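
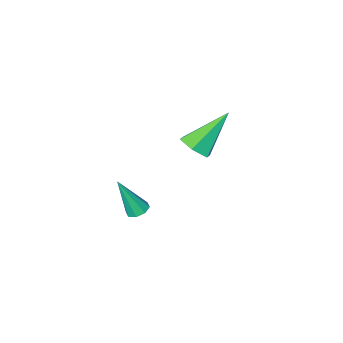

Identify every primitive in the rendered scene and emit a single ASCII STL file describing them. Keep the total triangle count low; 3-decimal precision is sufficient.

solid 
facet normal 0.689 -0.066 -0.722
outer loop
vertex -0.577 0.471 3.434
vertex -1.046 -0.021 3.031
vertex -1.096 0.758 2.912
endloop
endfacet
facet normal 0.083 0.906 0.415
outer loop
vertex -0.577 0.471 3.434
vertex -1.096 0.758 2.912
vertex -2.534 0.121 4.589
endloop
endfacet
facet normal 0.690 -0.066 -0.721
outer loop
vertex -1.096 0.758 2.912
vertex -1.046 -0.021 3.031
vertex -1.564 0.266 2.509
endloop
endfacet
facet normal -0.605 0.763 -0.229
outer loop
vertex -1.096 0.758 2.912
vertex -1.564 0.266 2.509
vertex -2.534 0.121 4.589
endloop
endfacet
facet normal 0.690 -0.066 -0.721
outer loop
vertex -1.564 0.266 2.509
vertex -1.046 -0.021 3.031
vertex -1.514 -0.513 2.628
endloop
endfacet
facet normal -0.896 -0.123 -0.426
outer loop
vertex -1.564 0.266 2.509
vertex -1.514 -0.513 2.628
vertex -2.534 0.121 4.589
endloop
endfacet
facet normal 0.690 -0.065 -0.721
outer loop
vertex -1.514 -0.513 2.628
vertex -1.046 -0.021 3.031
vertex -0.995 -0.8 3.15
endloop
endfacet
facet normal -0.499 -0.866 0.020
outer loop
vertex -1.514 -0.513 2.628
vertex -0.995 -0.8 3.15
vertex -2.534 0.121 4.589
endloop
endfacet
facet normal 0.690 -0.065 -0.721
outer loop
vertex -0.995 -0.8 3.15
vertex -1.046 -0.021 3.031
vertex -0.527 -0.308 3.553
endloop
endfacet
facet normal 0.188 -0.723 0.664
outer loop
vertex -0.995 -0.8 3.15
vertex -0.527 -0.308 3.553
vertex -2.534 0.121 4.589
endloop
endfacet
facet normal 0.689 -0.066 -0.722
outer loop
vertex -0.527 -0.308 3.553
vertex -1.046 -0.021 3.031
vertex -0.577 0.471 3.434
endloop
endfacet
facet normal 0.480 0.163 0.862
outer loop
vertex -0.527 -0.308 3.553
vertex -0.577 0.471 3.434
vertex -2.534 0.121 4.589
endloop
endfacet
facet normal -0.340 0.239 -0.910
outer loop
vertex 0.761 -2.184 -2.077
vertex 0.254 -2.254 -1.906
vertex 0.596 -1.837 -1.924
endloop
endfacet
facet normal 0.909 0.415 0.038
outer loop
vertex 0.761 -2.184 -2.077
vertex 0.596 -1.837 -1.924
vertex 0.926 -2.726 -0.114
endloop
endfacet
facet normal -0.341 0.241 -0.909
outer loop
vertex 0.596 -1.837 -1.924
vertex 0.254 -2.254 -1.906
vertex 0.231 -1.735 -1.76
endloop
endfacet
facet normal 0.394 0.851 0.346
outer loop
vertex 0.596 -1.837 -1.924
vertex 0.231 -1.735 -1.76
vertex 0.926 -2.726 -0.114
endloop
endfacet
facet normal -0.340 0.241 -0.909
outer loop
vertex 0.231 -1.735 -1.76
vertex 0.254 -2.254 -1.906
vertex -0.121 -1.937 -1.682
endloop
endfacet
facet normal -0.304 0.754 0.582
outer loop
vertex 0.231 -1.735 -1.76
vertex -0.121 -1.937 -1.682
vertex 0.926 -2.726 -0.114
endloop
endfacet
facet normal -0.342 0.238 -0.909
outer loop
vertex -0.121 -1.937 -1.682
vertex 0.254 -2.254 -1.906
vertex -0.253 -2.325 -1.734
endloop
endfacet
facet normal -0.773 0.182 0.608
outer loop
vertex -0.121 -1.937 -1.682
vertex -0.253 -2.325 -1.734
vertex 0.926 -2.726 -0.114
endloop
endfacet
facet normal -0.342 0.238 -0.909
outer loop
vertex -0.253 -2.325 -1.734
vertex 0.254 -2.254 -1.906
vertex -0.088 -2.672 -1.887
endloop
endfacet
facet normal -0.742 -0.533 0.408
outer loop
vertex -0.253 -2.325 -1.734
vertex -0.088 -2.672 -1.887
vertex 0.926 -2.726 -0.114
endloop
endfacet
facet normal -0.341 0.238 -0.909
outer loop
vertex -0.088 -2.672 -1.887
vertex 0.254 -2.254 -1.906
vertex 0.278 -2.774 -2.051
endloop
endfacet
facet normal -0.226 -0.969 0.099
outer loop
vertex -0.088 -2.672 -1.887
vertex 0.278 -2.774 -2.051
vertex 0.926 -2.726 -0.114
endloop
endfacet
facet normal -0.341 0.238 -0.910
outer loop
vertex 0.278 -2.774 -2.051
vertex 0.254 -2.254 -1.906
vertex 0.63 -2.572 -2.13
endloop
endfacet
facet normal 0.470 -0.872 -0.136
outer loop
vertex 0.278 -2.774 -2.051
vertex 0.63 -2.572 -2.13
vertex 0.926 -2.726 -0.114
endloop
endfacet
facet normal -0.340 0.239 -0.910
outer loop
vertex 0.63 -2.572 -2.13
vertex 0.254 -2.254 -1.906
vertex 0.761 -2.184 -2.077
endloop
endfacet
facet normal 0.942 -0.296 -0.161
outer loop
vertex 0.63 -2.572 -2.13
vertex 0.761 -2.184 -2.077
vertex 0.926 -2.726 -0.114
endloop
endfacet

endsolid


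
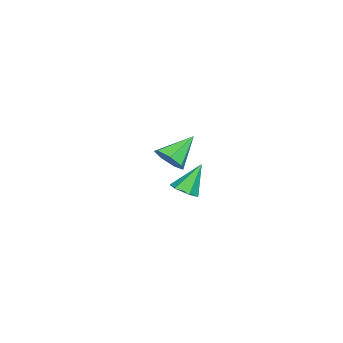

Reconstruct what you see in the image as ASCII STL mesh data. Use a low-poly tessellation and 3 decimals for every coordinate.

solid 
facet normal 0.630 -0.499 -0.595
outer loop
vertex -2.037 0.584 0.093
vertex -2.627 -0.209 0.133
vertex -2.644 0.54 -0.513
endloop
endfacet
facet normal 0.042 0.993 -0.115
outer loop
vertex -2.037 0.584 0.093
vertex -2.644 0.54 -0.513
vertex -3.913 0.809 1.347
endloop
endfacet
facet normal 0.630 -0.499 -0.595
outer loop
vertex -2.644 0.54 -0.513
vertex -2.627 -0.209 0.133
vertex -3.239 -0.068 -0.633
endloop
endfacet
facet normal -0.574 0.658 -0.487
outer loop
vertex -2.644 0.54 -0.513
vertex -3.239 -0.068 -0.633
vertex -3.913 0.809 1.347
endloop
endfacet
facet normal 0.630 -0.499 -0.595
outer loop
vertex -3.239 -0.068 -0.633
vertex -2.627 -0.209 0.133
vertex -3.373 -0.783 -0.175
endloop
endfacet
facet normal -0.949 -0.023 -0.313
outer loop
vertex -3.239 -0.068 -0.633
vertex -3.373 -0.783 -0.175
vertex -3.913 0.809 1.347
endloop
endfacet
facet normal 0.630 -0.500 -0.595
outer loop
vertex -3.373 -0.783 -0.175
vertex -2.627 -0.209 0.133
vertex -2.946 -1.066 0.515
endloop
endfacet
facet normal -0.799 -0.534 0.275
outer loop
vertex -3.373 -0.783 -0.175
vertex -2.946 -1.066 0.515
vertex -3.913 0.809 1.347
endloop
endfacet
facet normal 0.630 -0.500 -0.594
outer loop
vertex -2.946 -1.066 0.515
vertex -2.627 -0.209 0.133
vertex -2.279 -0.703 0.917
endloop
endfacet
facet normal -0.236 -0.493 0.837
outer loop
vertex -2.946 -1.066 0.515
vertex -2.279 -0.703 0.917
vertex -3.913 0.809 1.347
endloop
endfacet
facet normal 0.630 -0.500 -0.595
outer loop
vertex -2.279 -0.703 0.917
vertex -2.627 -0.209 0.133
vertex -1.874 0.031 0.729
endloop
endfacet
facet normal 0.314 0.070 0.947
outer loop
vertex -2.279 -0.703 0.917
vertex -1.874 0.031 0.729
vertex -3.913 0.809 1.347
endloop
endfacet
facet normal 0.630 -0.499 -0.595
outer loop
vertex -1.874 0.031 0.729
vertex -2.627 -0.209 0.133
vertex -2.037 0.584 0.093
endloop
endfacet
facet normal 0.438 0.731 0.523
outer loop
vertex -1.874 0.031 0.729
vertex -2.037 0.584 0.093
vertex -3.913 0.809 1.347
endloop
endfacet
facet normal 0.393 -0.384 -0.836
outer loop
vertex 4.318 1.714 1.837
vertex 3.749 2.029 1.425
vertex 4.398 2.423 1.549
endloop
endfacet
facet normal 0.724 0.188 0.663
outer loop
vertex 4.318 1.714 1.837
vertex 4.398 2.423 1.549
vertex 3.031 2.731 2.955
endloop
endfacet
facet normal 0.392 -0.383 -0.836
outer loop
vertex 4.398 2.423 1.549
vertex 3.749 2.029 1.425
vertex 3.829 2.739 1.137
endloop
endfacet
facet normal 0.381 0.909 0.171
outer loop
vertex 4.398 2.423 1.549
vertex 3.829 2.739 1.137
vertex 3.031 2.731 2.955
endloop
endfacet
facet normal 0.393 -0.383 -0.836
outer loop
vertex 3.829 2.739 1.137
vertex 3.749 2.029 1.425
vertex 3.18 2.344 1.013
endloop
endfacet
facet normal -0.480 0.853 -0.207
outer loop
vertex 3.829 2.739 1.137
vertex 3.18 2.344 1.013
vertex 3.031 2.731 2.955
endloop
endfacet
facet normal 0.392 -0.384 -0.836
outer loop
vertex 3.18 2.344 1.013
vertex 3.749 2.029 1.425
vertex 3.099 1.635 1.301
endloop
endfacet
facet normal -0.993 0.076 -0.091
outer loop
vertex 3.18 2.344 1.013
vertex 3.099 1.635 1.301
vertex 3.031 2.731 2.955
endloop
endfacet
facet normal 0.392 -0.384 -0.836
outer loop
vertex 3.099 1.635 1.301
vertex 3.749 2.029 1.425
vertex 3.668 1.319 1.713
endloop
endfacet
facet normal -0.649 -0.646 0.401
outer loop
vertex 3.099 1.635 1.301
vertex 3.668 1.319 1.713
vertex 3.031 2.731 2.955
endloop
endfacet
facet normal 0.393 -0.384 -0.836
outer loop
vertex 3.668 1.319 1.713
vertex 3.749 2.029 1.425
vertex 4.318 1.714 1.837
endloop
endfacet
facet normal 0.210 -0.591 0.779
outer loop
vertex 3.668 1.319 1.713
vertex 4.318 1.714 1.837
vertex 3.031 2.731 2.955
endloop
endfacet

endsolid


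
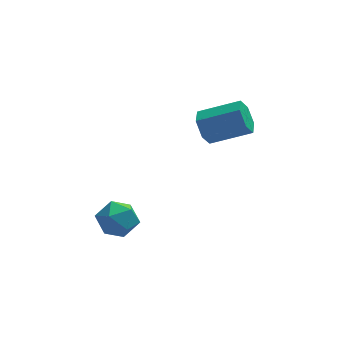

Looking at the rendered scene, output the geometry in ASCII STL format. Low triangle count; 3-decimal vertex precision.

solid 
facet normal -0.830 -0.502 0.244
outer loop
vertex -4.489 0.386 -2.896
vertex -4.199 -0.291 -3.302
vertex -4.025 -0.183 -2.487
endloop
endfacet
facet normal -0.672 -0.015 0.741
outer loop
vertex -4.489 0.386 -2.896
vertex -4.025 -0.183 -2.487
vertex -3.897 0.638 -2.354
endloop
endfacet
facet normal -0.655 0.626 0.424
outer loop
vertex -4.489 0.386 -2.896
vertex -3.897 0.638 -2.354
vertex -3.992 1.037 -3.089
endloop
endfacet
facet normal -0.803 0.534 -0.267
outer loop
vertex -4.489 0.386 -2.896
vertex -3.992 1.037 -3.089
vertex -4.179 0.463 -3.674
endloop
endfacet
facet normal -0.911 -0.163 -0.379
outer loop
vertex -4.489 0.386 -2.896
vertex -4.179 0.463 -3.674
vertex -4.199 -0.291 -3.302
endloop
endfacet
facet normal -0.017 -0.157 0.987
outer loop
vertex -3.897 0.638 -2.354
vertex -4.025 -0.183 -2.487
vertex -3.241 0.117 -2.426
endloop
endfacet
facet normal -0.273 -0.945 0.183
outer loop
vertex -4.025 -0.183 -2.487
vertex -4.199 -0.291 -3.302
vertex -3.428 -0.457 -3.011
endloop
endfacet
facet normal -0.405 -0.396 -0.824
outer loop
vertex -4.199 -0.291 -3.302
vertex -4.179 0.463 -3.674
vertex -3.523 -0.058 -3.746
endloop
endfacet
facet normal -0.229 0.730 -0.643
outer loop
vertex -4.179 0.463 -3.674
vertex -3.992 1.037 -3.089
vertex -3.395 0.763 -3.613
endloop
endfacet
facet normal 0.010 0.879 0.476
outer loop
vertex -3.992 1.037 -3.089
vertex -3.897 0.638 -2.354
vertex -3.221 0.871 -2.798
endloop
endfacet
facet normal 0.803 -0.534 0.267
outer loop
vertex -2.931 0.194 -3.204
vertex -3.241 0.117 -2.426
vertex -3.428 -0.457 -3.011
endloop
endfacet
facet normal 0.655 -0.626 -0.424
outer loop
vertex -2.931 0.194 -3.204
vertex -3.428 -0.457 -3.011
vertex -3.523 -0.058 -3.746
endloop
endfacet
facet normal 0.672 0.015 -0.741
outer loop
vertex -2.931 0.194 -3.204
vertex -3.523 -0.058 -3.746
vertex -3.395 0.763 -3.613
endloop
endfacet
facet normal 0.830 0.502 -0.244
outer loop
vertex -2.931 0.194 -3.204
vertex -3.395 0.763 -3.613
vertex -3.221 0.871 -2.798
endloop
endfacet
facet normal 0.911 0.163 0.379
outer loop
vertex -2.931 0.194 -3.204
vertex -3.221 0.871 -2.798
vertex -3.241 0.117 -2.426
endloop
endfacet
facet normal 0.229 -0.730 0.643
outer loop
vertex -3.428 -0.457 -3.011
vertex -3.241 0.117 -2.426
vertex -4.025 -0.183 -2.487
endloop
endfacet
facet normal -0.010 -0.879 -0.476
outer loop
vertex -3.523 -0.058 -3.746
vertex -3.428 -0.457 -3.011
vertex -4.199 -0.291 -3.302
endloop
endfacet
facet normal 0.017 0.157 -0.987
outer loop
vertex -3.395 0.763 -3.613
vertex -3.523 -0.058 -3.746
vertex -4.179 0.463 -3.674
endloop
endfacet
facet normal 0.273 0.945 -0.183
outer loop
vertex -3.221 0.871 -2.798
vertex -3.395 0.763 -3.613
vertex -3.992 1.037 -3.089
endloop
endfacet
facet normal 0.405 0.396 0.824
outer loop
vertex -3.241 0.117 -2.426
vertex -3.221 0.871 -2.798
vertex -3.897 0.638 -2.354
endloop
endfacet
facet normal -0.908 0.135 -0.397
outer loop
vertex -0.119 3.698 -1.368
vertex -0.423 3.403 -0.773
vertex -0.302 4.123 -0.804
endloop
endfacet
facet normal 0.336 0.801 -0.495
outer loop
vertex -0.119 3.698 -1.368
vertex -0.302 4.123 -0.804
vertex 1.406 3.471 -0.702
endloop
endfacet
facet normal 0.336 0.801 -0.495
outer loop
vertex 1.406 3.471 -0.702
vertex -0.302 4.123 -0.804
vertex 1.223 3.896 -0.138
endloop
endfacet
facet normal 0.908 -0.135 0.396
outer loop
vertex 1.406 3.471 -0.702
vertex 1.223 3.896 -0.138
vertex 1.103 3.177 -0.107
endloop
endfacet
facet normal -0.908 0.136 -0.396
outer loop
vertex -0.302 4.123 -0.804
vertex -0.423 3.403 -0.773
vertex -0.606 3.828 -0.208
endloop
endfacet
facet normal -0.050 0.905 0.423
outer loop
vertex -0.302 4.123 -0.804
vertex -0.606 3.828 -0.208
vertex 1.223 3.896 -0.138
endloop
endfacet
facet normal -0.050 0.906 0.421
outer loop
vertex 1.223 3.896 -0.138
vertex -0.606 3.828 -0.208
vertex 0.92 3.602 0.458
endloop
endfacet
facet normal 0.909 -0.135 0.396
outer loop
vertex 1.223 3.896 -0.138
vertex 0.92 3.602 0.458
vertex 1.103 3.177 -0.107
endloop
endfacet
facet normal -0.908 0.135 -0.396
outer loop
vertex -0.606 3.828 -0.208
vertex -0.423 3.403 -0.773
vertex -0.726 3.109 -0.178
endloop
endfacet
facet normal -0.385 0.103 0.917
outer loop
vertex -0.606 3.828 -0.208
vertex -0.726 3.109 -0.178
vertex 0.92 3.602 0.458
endloop
endfacet
facet normal -0.385 0.103 0.917
outer loop
vertex 0.92 3.602 0.458
vertex -0.726 3.109 -0.178
vertex 0.799 2.882 0.488
endloop
endfacet
facet normal 0.908 -0.136 0.396
outer loop
vertex 0.92 3.602 0.458
vertex 0.799 2.882 0.488
vertex 1.103 3.177 -0.107
endloop
endfacet
facet normal -0.908 0.135 -0.396
outer loop
vertex -0.726 3.109 -0.178
vertex -0.423 3.403 -0.773
vertex -0.543 2.684 -0.742
endloop
endfacet
facet normal -0.336 -0.801 0.495
outer loop
vertex -0.726 3.109 -0.178
vertex -0.543 2.684 -0.742
vertex 0.799 2.882 0.488
endloop
endfacet
facet normal -0.336 -0.801 0.495
outer loop
vertex 0.799 2.882 0.488
vertex -0.543 2.684 -0.742
vertex 0.982 2.457 -0.076
endloop
endfacet
facet normal 0.908 -0.135 0.397
outer loop
vertex 0.799 2.882 0.488
vertex 0.982 2.457 -0.076
vertex 1.103 3.177 -0.107
endloop
endfacet
facet normal -0.909 0.135 -0.396
outer loop
vertex -0.543 2.684 -0.742
vertex -0.423 3.403 -0.773
vertex -0.24 2.978 -1.338
endloop
endfacet
facet normal 0.049 -0.905 -0.422
outer loop
vertex -0.543 2.684 -0.742
vertex -0.24 2.978 -1.338
vertex 0.982 2.457 -0.076
endloop
endfacet
facet normal 0.050 -0.905 -0.422
outer loop
vertex 0.982 2.457 -0.076
vertex -0.24 2.978 -1.338
vertex 1.286 2.752 -0.672
endloop
endfacet
facet normal 0.908 -0.136 0.396
outer loop
vertex 0.982 2.457 -0.076
vertex 1.286 2.752 -0.672
vertex 1.103 3.177 -0.107
endloop
endfacet
facet normal -0.908 0.136 -0.396
outer loop
vertex -0.24 2.978 -1.338
vertex -0.423 3.403 -0.773
vertex -0.119 3.698 -1.368
endloop
endfacet
facet normal 0.385 -0.103 -0.917
outer loop
vertex -0.24 2.978 -1.338
vertex -0.119 3.698 -1.368
vertex 1.286 2.752 -0.672
endloop
endfacet
facet normal 0.385 -0.103 -0.917
outer loop
vertex 1.286 2.752 -0.672
vertex -0.119 3.698 -1.368
vertex 1.406 3.471 -0.702
endloop
endfacet
facet normal 0.908 -0.135 0.396
outer loop
vertex 1.286 2.752 -0.672
vertex 1.406 3.471 -0.702
vertex 1.103 3.177 -0.107
endloop
endfacet

endsolid


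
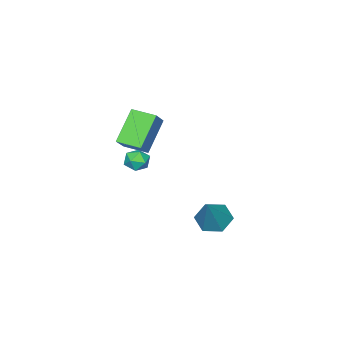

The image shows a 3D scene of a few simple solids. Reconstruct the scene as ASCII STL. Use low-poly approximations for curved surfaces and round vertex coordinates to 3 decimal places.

solid 
facet normal -0.673 -0.099 0.733
outer loop
vertex -3.125 -4.456 3.114
vertex -3.428 -3.259 2.998
vertex -3.99 -4.756 2.279
endloop
endfacet
facet normal 0.245 -0.965 0.093
outer loop
vertex -2.672 -4.561 0.842
vertex -3.125 -4.456 3.114
vertex -3.99 -4.756 2.279
endloop
endfacet
facet normal -0.672 -0.100 0.733
outer loop
vertex -3.99 -4.756 2.279
vertex -3.428 -3.259 2.998
vertex -4.294 -3.56 2.163
endloop
endfacet
facet normal -0.698 -0.243 -0.673
outer loop
vertex -4.294 -3.56 2.163
vertex -2.672 -4.561 0.842
vertex -3.99 -4.756 2.279
endloop
endfacet
facet normal 0.698 0.242 0.673
outer loop
vertex -3.125 -4.456 3.114
vertex -2.11 -3.064 1.561
vertex -3.428 -3.259 2.998
endloop
endfacet
facet normal 0.245 -0.965 0.093
outer loop
vertex -1.806 -4.26 1.677
vertex -3.125 -4.456 3.114
vertex -2.672 -4.561 0.842
endloop
endfacet
facet normal 0.698 0.243 0.674
outer loop
vertex -1.806 -4.26 1.677
vertex -2.11 -3.064 1.561
vertex -3.125 -4.456 3.114
endloop
endfacet
facet normal -0.245 0.965 -0.094
outer loop
vertex -3.428 -3.259 2.998
vertex -2.11 -3.064 1.561
vertex -4.294 -3.56 2.163
endloop
endfacet
facet normal -0.698 -0.242 -0.674
outer loop
vertex -2.975 -3.364 0.726
vertex -2.672 -4.561 0.842
vertex -4.294 -3.56 2.163
endloop
endfacet
facet normal -0.245 0.965 -0.093
outer loop
vertex -4.294 -3.56 2.163
vertex -2.11 -3.064 1.561
vertex -2.975 -3.364 0.726
endloop
endfacet
facet normal 0.673 0.099 -0.733
outer loop
vertex -2.975 -3.364 0.726
vertex -1.806 -4.26 1.677
vertex -2.672 -4.561 0.842
endloop
endfacet
facet normal 0.673 0.100 -0.733
outer loop
vertex -2.11 -3.064 1.561
vertex -1.806 -4.26 1.677
vertex -2.975 -3.364 0.726
endloop
endfacet
facet normal 0.468 0.588 0.660
outer loop
vertex -1.902 -2.638 0.855
vertex -2.038 -3.071 1.337
vertex -1.477 -3.128 0.99
endloop
endfacet
facet normal 0.754 0.657 0.010
outer loop
vertex -1.902 -2.638 0.855
vertex -1.477 -3.128 0.99
vertex -1.609 -2.967 0.361
endloop
endfacet
facet normal 0.238 0.868 -0.437
outer loop
vertex -1.902 -2.638 0.855
vertex -1.609 -2.967 0.361
vertex -2.251 -2.812 0.319
endloop
endfacet
facet normal -0.366 0.928 -0.063
outer loop
vertex -1.902 -2.638 0.855
vertex -2.251 -2.812 0.319
vertex -2.517 -2.876 0.923
endloop
endfacet
facet normal -0.224 0.756 0.615
outer loop
vertex -1.902 -2.638 0.855
vertex -2.517 -2.876 0.923
vertex -2.038 -3.071 1.337
endloop
endfacet
facet normal 0.979 0.015 -0.202
outer loop
vertex -1.609 -2.967 0.361
vertex -1.477 -3.128 0.99
vertex -1.563 -3.604 0.537
endloop
endfacet
facet normal 0.516 -0.099 0.851
outer loop
vertex -1.477 -3.128 0.99
vertex -2.038 -3.071 1.337
vertex -1.829 -3.668 1.141
endloop
endfacet
facet normal -0.603 0.172 0.779
outer loop
vertex -2.038 -3.071 1.337
vertex -2.517 -2.876 0.923
vertex -2.471 -3.513 1.099
endloop
endfacet
facet normal -0.832 0.454 -0.319
outer loop
vertex -2.517 -2.876 0.923
vertex -2.251 -2.812 0.319
vertex -2.603 -3.352 0.47
endloop
endfacet
facet normal 0.146 0.354 -0.924
outer loop
vertex -2.251 -2.812 0.319
vertex -1.609 -2.967 0.361
vertex -2.042 -3.409 0.123
endloop
endfacet
facet normal 0.366 -0.928 0.063
outer loop
vertex -2.178 -3.842 0.605
vertex -1.563 -3.604 0.537
vertex -1.829 -3.668 1.141
endloop
endfacet
facet normal -0.238 -0.868 0.437
outer loop
vertex -2.178 -3.842 0.605
vertex -1.829 -3.668 1.141
vertex -2.471 -3.513 1.099
endloop
endfacet
facet normal -0.754 -0.657 -0.010
outer loop
vertex -2.178 -3.842 0.605
vertex -2.471 -3.513 1.099
vertex -2.603 -3.352 0.47
endloop
endfacet
facet normal -0.468 -0.588 -0.660
outer loop
vertex -2.178 -3.842 0.605
vertex -2.603 -3.352 0.47
vertex -2.042 -3.409 0.123
endloop
endfacet
facet normal 0.224 -0.756 -0.615
outer loop
vertex -2.178 -3.842 0.605
vertex -2.042 -3.409 0.123
vertex -1.563 -3.604 0.537
endloop
endfacet
facet normal 0.832 -0.454 0.319
outer loop
vertex -1.829 -3.668 1.141
vertex -1.563 -3.604 0.537
vertex -1.477 -3.128 0.99
endloop
endfacet
facet normal -0.146 -0.354 0.924
outer loop
vertex -2.471 -3.513 1.099
vertex -1.829 -3.668 1.141
vertex -2.038 -3.071 1.337
endloop
endfacet
facet normal -0.979 -0.015 0.202
outer loop
vertex -2.603 -3.352 0.47
vertex -2.471 -3.513 1.099
vertex -2.517 -2.876 0.923
endloop
endfacet
facet normal -0.516 0.099 -0.851
outer loop
vertex -2.042 -3.409 0.123
vertex -2.603 -3.352 0.47
vertex -2.251 -2.812 0.319
endloop
endfacet
facet normal 0.603 -0.172 -0.779
outer loop
vertex -1.563 -3.604 0.537
vertex -2.042 -3.409 0.123
vertex -1.609 -2.967 0.361
endloop
endfacet
facet normal -0.557 -0.247 -0.793
outer loop
vertex -0.378 1.795 -0.933
vertex -1.088 1.847 -0.451
vertex -0.8 2.541 -0.869
endloop
endfacet
facet normal 0.824 0.490 -0.285
outer loop
vertex -0.378 1.795 -0.933
vertex -0.8 2.541 -0.869
vertex 0.008 2.333 1.111
endloop
endfacet
facet normal -0.557 -0.247 -0.793
outer loop
vertex -0.8 2.541 -0.869
vertex -1.088 1.847 -0.451
vertex -1.51 2.594 -0.387
endloop
endfacet
facet normal 0.113 0.992 0.058
outer loop
vertex -0.8 2.541 -0.869
vertex -1.51 2.594 -0.387
vertex 0.008 2.333 1.111
endloop
endfacet
facet normal -0.556 -0.246 -0.794
outer loop
vertex -1.51 2.594 -0.387
vertex -1.088 1.847 -0.451
vertex -1.799 1.9 0.031
endloop
endfacet
facet normal -0.514 0.589 0.623
outer loop
vertex -1.51 2.594 -0.387
vertex -1.799 1.9 0.031
vertex 0.008 2.333 1.111
endloop
endfacet
facet normal -0.556 -0.246 -0.794
outer loop
vertex -1.799 1.9 0.031
vertex -1.088 1.847 -0.451
vertex -1.377 1.153 -0.033
endloop
endfacet
facet normal -0.430 -0.315 0.846
outer loop
vertex -1.799 1.9 0.031
vertex -1.377 1.153 -0.033
vertex 0.008 2.333 1.111
endloop
endfacet
facet normal -0.557 -0.246 -0.793
outer loop
vertex -1.377 1.153 -0.033
vertex -1.088 1.847 -0.451
vertex -0.667 1.101 -0.515
endloop
endfacet
facet normal 0.281 -0.817 0.503
outer loop
vertex -1.377 1.153 -0.033
vertex -0.667 1.101 -0.515
vertex 0.008 2.333 1.111
endloop
endfacet
facet normal -0.557 -0.246 -0.793
outer loop
vertex -0.667 1.101 -0.515
vertex -1.088 1.847 -0.451
vertex -0.378 1.795 -0.933
endloop
endfacet
facet normal 0.908 -0.415 -0.062
outer loop
vertex -0.667 1.101 -0.515
vertex -0.378 1.795 -0.933
vertex 0.008 2.333 1.111
endloop
endfacet

endsolid


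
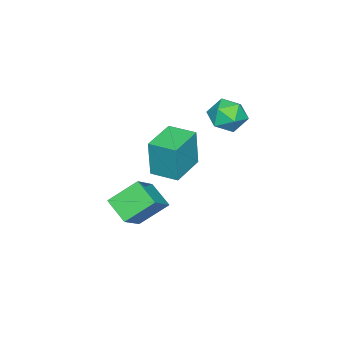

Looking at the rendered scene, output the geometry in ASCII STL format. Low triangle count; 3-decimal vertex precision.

solid 
facet normal -0.998 -0.011 0.057
outer loop
vertex -0.944 1.98 2.222
vertex -0.959 3.49 2.257
vertex -1.068 2.029 0.056
endloop
endfacet
facet normal 0.009 -1.000 -0.023
outer loop
vertex 0.919 2.05 -0.057
vertex -0.944 1.98 2.222
vertex -1.068 2.029 0.056
endloop
endfacet
facet normal -0.998 -0.011 0.057
outer loop
vertex -1.068 2.029 0.056
vertex -0.959 3.49 2.257
vertex -1.083 3.538 0.091
endloop
endfacet
facet normal -0.057 0.023 -0.998
outer loop
vertex -1.083 3.538 0.091
vertex 0.919 2.05 -0.057
vertex -1.068 2.029 0.056
endloop
endfacet
facet normal 0.057 -0.023 0.998
outer loop
vertex -0.944 1.98 2.222
vertex 1.028 3.511 2.144
vertex -0.959 3.49 2.257
endloop
endfacet
facet normal 0.010 -1.000 -0.023
outer loop
vertex 1.043 2.002 2.109
vertex -0.944 1.98 2.222
vertex 0.919 2.05 -0.057
endloop
endfacet
facet normal 0.057 -0.023 0.998
outer loop
vertex 1.043 2.002 2.109
vertex 1.028 3.511 2.144
vertex -0.944 1.98 2.222
endloop
endfacet
facet normal -0.009 1.000 0.023
outer loop
vertex -0.959 3.49 2.257
vertex 1.028 3.511 2.144
vertex -1.083 3.538 0.091
endloop
endfacet
facet normal -0.057 0.023 -0.998
outer loop
vertex 0.904 3.56 -0.022
vertex 0.919 2.05 -0.057
vertex -1.083 3.538 0.091
endloop
endfacet
facet normal -0.010 1.000 0.023
outer loop
vertex -1.083 3.538 0.091
vertex 1.028 3.511 2.144
vertex 0.904 3.56 -0.022
endloop
endfacet
facet normal 0.998 0.011 -0.057
outer loop
vertex 0.904 3.56 -0.022
vertex 1.043 2.002 2.109
vertex 0.919 2.05 -0.057
endloop
endfacet
facet normal 0.998 0.011 -0.057
outer loop
vertex 1.028 3.511 2.144
vertex 1.043 2.002 2.109
vertex 0.904 3.56 -0.022
endloop
endfacet
facet normal -0.532 0.582 0.615
outer loop
vertex -2.368 0.181 -3.58
vertex -0.772 0.304 -2.315
vertex -1.85 1.478 -4.36
endloop
endfacet
facet normal -0.783 -0.060 -0.620
outer loop
vertex -0.808 0.336 -5.565
vertex -2.368 0.181 -3.58
vertex -1.85 1.478 -4.36
endloop
endfacet
facet normal -0.532 0.583 0.615
outer loop
vertex -1.85 1.478 -4.36
vertex -0.772 0.304 -2.315
vertex -0.254 1.601 -3.096
endloop
endfacet
facet normal 0.324 0.811 -0.488
outer loop
vertex -0.254 1.601 -3.096
vertex -0.808 0.336 -5.565
vertex -1.85 1.478 -4.36
endloop
endfacet
facet normal -0.324 -0.811 0.488
outer loop
vertex -2.368 0.181 -3.58
vertex 0.27 -0.838 -3.52
vertex -0.772 0.304 -2.315
endloop
endfacet
facet normal -0.782 -0.061 -0.620
outer loop
vertex -1.326 -0.961 -4.784
vertex -2.368 0.181 -3.58
vertex -0.808 0.336 -5.565
endloop
endfacet
facet normal -0.324 -0.810 0.488
outer loop
vertex -1.326 -0.961 -4.784
vertex 0.27 -0.838 -3.52
vertex -2.368 0.181 -3.58
endloop
endfacet
facet normal 0.783 0.060 0.620
outer loop
vertex -0.772 0.304 -2.315
vertex 0.27 -0.838 -3.52
vertex -0.254 1.601 -3.096
endloop
endfacet
facet normal 0.324 0.810 -0.488
outer loop
vertex 0.788 0.459 -4.3
vertex -0.808 0.336 -5.565
vertex -0.254 1.601 -3.096
endloop
endfacet
facet normal 0.782 0.060 0.620
outer loop
vertex -0.254 1.601 -3.096
vertex 0.27 -0.838 -3.52
vertex 0.788 0.459 -4.3
endloop
endfacet
facet normal 0.532 -0.583 -0.615
outer loop
vertex 0.788 0.459 -4.3
vertex -1.326 -0.961 -4.784
vertex -0.808 0.336 -5.565
endloop
endfacet
facet normal 0.532 -0.582 -0.615
outer loop
vertex 0.27 -0.838 -3.52
vertex -1.326 -0.961 -4.784
vertex 0.788 0.459 -4.3
endloop
endfacet
facet normal 0.089 0.917 0.389
outer loop
vertex -4.261 4.588 1.711
vertex -4.06 4.143 2.713
vertex -3.215 4.356 2.019
endloop
endfacet
facet normal 0.289 0.910 -0.296
outer loop
vertex -4.261 4.588 1.711
vertex -3.215 4.356 2.019
vertex -3.555 4.127 0.982
endloop
endfacet
facet normal -0.264 0.679 -0.685
outer loop
vertex -4.261 4.588 1.711
vertex -3.555 4.127 0.982
vertex -4.61 3.772 1.036
endloop
endfacet
facet normal -0.805 0.543 -0.240
outer loop
vertex -4.261 4.588 1.711
vertex -4.61 3.772 1.036
vertex -4.922 3.782 2.106
endloop
endfacet
facet normal -0.587 0.689 0.424
outer loop
vertex -4.261 4.588 1.711
vertex -4.922 3.782 2.106
vertex -4.06 4.143 2.713
endloop
endfacet
facet normal 0.820 0.440 -0.366
outer loop
vertex -3.555 4.127 0.982
vertex -3.215 4.356 2.019
vertex -2.918 3.398 1.534
endloop
endfacet
facet normal 0.496 0.450 0.742
outer loop
vertex -3.215 4.356 2.019
vertex -4.06 4.143 2.713
vertex -3.23 3.408 2.604
endloop
endfacet
facet normal -0.597 0.083 0.798
outer loop
vertex -4.06 4.143 2.713
vertex -4.922 3.782 2.106
vertex -4.285 3.053 2.658
endloop
endfacet
facet normal -0.949 -0.155 -0.275
outer loop
vertex -4.922 3.782 2.106
vertex -4.61 3.772 1.036
vertex -4.625 2.824 1.621
endloop
endfacet
facet normal -0.073 0.065 -0.995
outer loop
vertex -4.61 3.772 1.036
vertex -3.555 4.127 0.982
vertex -3.78 3.037 0.927
endloop
endfacet
facet normal 0.805 -0.543 0.240
outer loop
vertex -3.579 2.592 1.929
vertex -2.918 3.398 1.534
vertex -3.23 3.408 2.604
endloop
endfacet
facet normal 0.264 -0.679 0.685
outer loop
vertex -3.579 2.592 1.929
vertex -3.23 3.408 2.604
vertex -4.285 3.053 2.658
endloop
endfacet
facet normal -0.289 -0.910 0.296
outer loop
vertex -3.579 2.592 1.929
vertex -4.285 3.053 2.658
vertex -4.625 2.824 1.621
endloop
endfacet
facet normal -0.089 -0.917 -0.389
outer loop
vertex -3.579 2.592 1.929
vertex -4.625 2.824 1.621
vertex -3.78 3.037 0.927
endloop
endfacet
facet normal 0.587 -0.689 -0.424
outer loop
vertex -3.579 2.592 1.929
vertex -3.78 3.037 0.927
vertex -2.918 3.398 1.534
endloop
endfacet
facet normal 0.949 0.155 0.275
outer loop
vertex -3.23 3.408 2.604
vertex -2.918 3.398 1.534
vertex -3.215 4.356 2.019
endloop
endfacet
facet normal 0.073 -0.065 0.995
outer loop
vertex -4.285 3.053 2.658
vertex -3.23 3.408 2.604
vertex -4.06 4.143 2.713
endloop
endfacet
facet normal -0.820 -0.440 0.366
outer loop
vertex -4.625 2.824 1.621
vertex -4.285 3.053 2.658
vertex -4.922 3.782 2.106
endloop
endfacet
facet normal -0.496 -0.450 -0.742
outer loop
vertex -3.78 3.037 0.927
vertex -4.625 2.824 1.621
vertex -4.61 3.772 1.036
endloop
endfacet
facet normal 0.597 -0.083 -0.798
outer loop
vertex -2.918 3.398 1.534
vertex -3.78 3.037 0.927
vertex -3.555 4.127 0.982
endloop
endfacet

endsolid


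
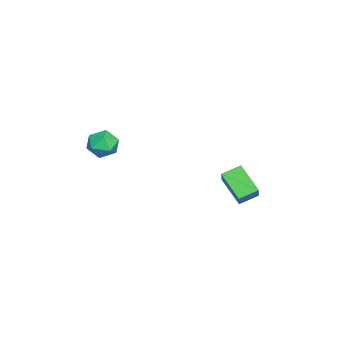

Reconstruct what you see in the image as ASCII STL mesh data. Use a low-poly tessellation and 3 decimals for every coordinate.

solid 
facet normal -0.500 -0.594 0.630
outer loop
vertex 1.615 2.882 -1.868
vertex 0.958 3.981 -1.354
vertex 0.067 2.639 -3.326
endloop
endfacet
facet normal 0.476 -0.797 -0.373
outer loop
vertex 1.162 3.939 -4.706
vertex 1.615 2.882 -1.868
vertex 0.067 2.639 -3.326
endloop
endfacet
facet normal -0.500 -0.594 0.630
outer loop
vertex 0.067 2.639 -3.326
vertex 0.958 3.981 -1.354
vertex -0.59 3.738 -2.811
endloop
endfacet
facet normal -0.724 -0.113 -0.681
outer loop
vertex -0.59 3.738 -2.811
vertex 1.162 3.939 -4.706
vertex 0.067 2.639 -3.326
endloop
endfacet
facet normal 0.723 0.114 0.681
outer loop
vertex 1.615 2.882 -1.868
vertex 2.053 5.281 -2.734
vertex 0.958 3.981 -1.354
endloop
endfacet
facet normal 0.476 -0.797 -0.373
outer loop
vertex 2.71 4.182 -3.249
vertex 1.615 2.882 -1.868
vertex 1.162 3.939 -4.706
endloop
endfacet
facet normal 0.724 0.114 0.681
outer loop
vertex 2.71 4.182 -3.249
vertex 2.053 5.281 -2.734
vertex 1.615 2.882 -1.868
endloop
endfacet
facet normal -0.476 0.797 0.373
outer loop
vertex 0.958 3.981 -1.354
vertex 2.053 5.281 -2.734
vertex -0.59 3.738 -2.811
endloop
endfacet
facet normal -0.723 -0.114 -0.681
outer loop
vertex 0.505 5.038 -4.192
vertex 1.162 3.939 -4.706
vertex -0.59 3.738 -2.811
endloop
endfacet
facet normal -0.476 0.797 0.373
outer loop
vertex -0.59 3.738 -2.811
vertex 2.053 5.281 -2.734
vertex 0.505 5.038 -4.192
endloop
endfacet
facet normal 0.500 0.594 -0.630
outer loop
vertex 0.505 5.038 -4.192
vertex 2.71 4.182 -3.249
vertex 1.162 3.939 -4.706
endloop
endfacet
facet normal 0.500 0.594 -0.630
outer loop
vertex 2.053 5.281 -2.734
vertex 2.71 4.182 -3.249
vertex 0.505 5.038 -4.192
endloop
endfacet
facet normal -0.946 -0.057 0.318
outer loop
vertex 2.875 -3.514 1.102
vertex 2.999 -4.619 1.273
vertex 3.233 -3.892 2.099
endloop
endfacet
facet normal -0.667 0.585 0.461
outer loop
vertex 2.875 -3.514 1.102
vertex 3.233 -3.892 2.099
vertex 3.71 -2.983 1.637
endloop
endfacet
facet normal -0.457 0.876 -0.155
outer loop
vertex 2.875 -3.514 1.102
vertex 3.71 -2.983 1.637
vertex 3.769 -3.149 0.526
endloop
endfacet
facet normal -0.606 0.414 -0.679
outer loop
vertex 2.875 -3.514 1.102
vertex 3.769 -3.149 0.526
vertex 3.33 -4.16 0.301
endloop
endfacet
facet normal -0.908 -0.162 -0.386
outer loop
vertex 2.875 -3.514 1.102
vertex 3.33 -4.16 0.301
vertex 2.999 -4.619 1.273
endloop
endfacet
facet normal -0.089 0.488 0.868
outer loop
vertex 3.71 -2.983 1.637
vertex 3.233 -3.892 2.099
vertex 4.35 -3.76 2.139
endloop
endfacet
facet normal -0.540 -0.550 0.637
outer loop
vertex 3.233 -3.892 2.099
vertex 2.999 -4.619 1.273
vertex 3.911 -4.771 1.914
endloop
endfacet
facet normal -0.479 -0.719 -0.503
outer loop
vertex 2.999 -4.619 1.273
vertex 3.33 -4.16 0.301
vertex 3.97 -4.937 0.803
endloop
endfacet
facet normal 0.010 0.213 -0.977
outer loop
vertex 3.33 -4.16 0.301
vertex 3.769 -3.149 0.526
vertex 4.447 -4.028 0.341
endloop
endfacet
facet normal 0.251 0.959 -0.130
outer loop
vertex 3.769 -3.149 0.526
vertex 3.71 -2.983 1.637
vertex 4.681 -3.301 1.167
endloop
endfacet
facet normal 0.606 -0.414 0.679
outer loop
vertex 4.805 -4.406 1.338
vertex 4.35 -3.76 2.139
vertex 3.911 -4.771 1.914
endloop
endfacet
facet normal 0.457 -0.876 0.155
outer loop
vertex 4.805 -4.406 1.338
vertex 3.911 -4.771 1.914
vertex 3.97 -4.937 0.803
endloop
endfacet
facet normal 0.667 -0.585 -0.461
outer loop
vertex 4.805 -4.406 1.338
vertex 3.97 -4.937 0.803
vertex 4.447 -4.028 0.341
endloop
endfacet
facet normal 0.946 0.057 -0.318
outer loop
vertex 4.805 -4.406 1.338
vertex 4.447 -4.028 0.341
vertex 4.681 -3.301 1.167
endloop
endfacet
facet normal 0.908 0.162 0.386
outer loop
vertex 4.805 -4.406 1.338
vertex 4.681 -3.301 1.167
vertex 4.35 -3.76 2.139
endloop
endfacet
facet normal -0.010 -0.213 0.977
outer loop
vertex 3.911 -4.771 1.914
vertex 4.35 -3.76 2.139
vertex 3.233 -3.892 2.099
endloop
endfacet
facet normal -0.251 -0.959 0.130
outer loop
vertex 3.97 -4.937 0.803
vertex 3.911 -4.771 1.914
vertex 2.999 -4.619 1.273
endloop
endfacet
facet normal 0.089 -0.488 -0.868
outer loop
vertex 4.447 -4.028 0.341
vertex 3.97 -4.937 0.803
vertex 3.33 -4.16 0.301
endloop
endfacet
facet normal 0.540 0.550 -0.637
outer loop
vertex 4.681 -3.301 1.167
vertex 4.447 -4.028 0.341
vertex 3.769 -3.149 0.526
endloop
endfacet
facet normal 0.479 0.719 0.503
outer loop
vertex 4.35 -3.76 2.139
vertex 4.681 -3.301 1.167
vertex 3.71 -2.983 1.637
endloop
endfacet

endsolid


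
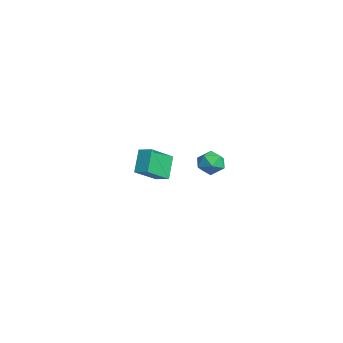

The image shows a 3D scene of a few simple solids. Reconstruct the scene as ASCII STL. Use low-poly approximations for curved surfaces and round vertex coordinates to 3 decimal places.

solid 
facet normal -0.788 0.542 0.292
outer loop
vertex 2.169 -1.423 1.482
vertex 2.449 -1.426 2.242
vertex 2.666 -0.836 1.732
endloop
endfacet
facet normal -0.616 0.686 -0.386
outer loop
vertex 2.169 -1.423 1.482
vertex 2.666 -0.836 1.732
vertex 2.763 -1.162 0.998
endloop
endfacet
facet normal -0.650 0.077 -0.756
outer loop
vertex 2.169 -1.423 1.482
vertex 2.763 -1.162 0.998
vertex 2.605 -1.954 1.053
endloop
endfacet
facet normal -0.842 -0.444 -0.307
outer loop
vertex 2.169 -1.423 1.482
vertex 2.605 -1.954 1.053
vertex 2.411 -2.117 1.822
endloop
endfacet
facet normal -0.927 -0.156 0.341
outer loop
vertex 2.169 -1.423 1.482
vertex 2.411 -2.117 1.822
vertex 2.449 -1.426 2.242
endloop
endfacet
facet normal 0.059 0.915 -0.399
outer loop
vertex 2.763 -1.162 0.998
vertex 2.666 -0.836 1.732
vertex 3.409 -1.003 1.458
endloop
endfacet
facet normal -0.218 0.683 0.697
outer loop
vertex 2.666 -0.836 1.732
vertex 2.449 -1.426 2.242
vertex 3.215 -1.166 2.227
endloop
endfacet
facet normal -0.443 -0.448 0.777
outer loop
vertex 2.449 -1.426 2.242
vertex 2.411 -2.117 1.822
vertex 3.057 -1.958 2.282
endloop
endfacet
facet normal -0.305 -0.913 -0.270
outer loop
vertex 2.411 -2.117 1.822
vertex 2.605 -1.954 1.053
vertex 3.154 -2.284 1.548
endloop
endfacet
facet normal 0.004 -0.070 -0.998
outer loop
vertex 2.605 -1.954 1.053
vertex 2.763 -1.162 0.998
vertex 3.371 -1.694 1.038
endloop
endfacet
facet normal 0.842 0.444 0.307
outer loop
vertex 3.651 -1.697 1.798
vertex 3.409 -1.003 1.458
vertex 3.215 -1.166 2.227
endloop
endfacet
facet normal 0.650 -0.077 0.756
outer loop
vertex 3.651 -1.697 1.798
vertex 3.215 -1.166 2.227
vertex 3.057 -1.958 2.282
endloop
endfacet
facet normal 0.616 -0.686 0.386
outer loop
vertex 3.651 -1.697 1.798
vertex 3.057 -1.958 2.282
vertex 3.154 -2.284 1.548
endloop
endfacet
facet normal 0.788 -0.542 -0.292
outer loop
vertex 3.651 -1.697 1.798
vertex 3.154 -2.284 1.548
vertex 3.371 -1.694 1.038
endloop
endfacet
facet normal 0.927 0.156 -0.341
outer loop
vertex 3.651 -1.697 1.798
vertex 3.371 -1.694 1.038
vertex 3.409 -1.003 1.458
endloop
endfacet
facet normal 0.305 0.913 0.270
outer loop
vertex 3.215 -1.166 2.227
vertex 3.409 -1.003 1.458
vertex 2.666 -0.836 1.732
endloop
endfacet
facet normal -0.004 0.070 0.998
outer loop
vertex 3.057 -1.958 2.282
vertex 3.215 -1.166 2.227
vertex 2.449 -1.426 2.242
endloop
endfacet
facet normal -0.059 -0.915 0.399
outer loop
vertex 3.154 -2.284 1.548
vertex 3.057 -1.958 2.282
vertex 2.411 -2.117 1.822
endloop
endfacet
facet normal 0.218 -0.683 -0.697
outer loop
vertex 3.371 -1.694 1.038
vertex 3.154 -2.284 1.548
vertex 2.605 -1.954 1.053
endloop
endfacet
facet normal 0.443 0.448 -0.777
outer loop
vertex 3.409 -1.003 1.458
vertex 3.371 -1.694 1.038
vertex 2.763 -1.162 0.998
endloop
endfacet
facet normal -0.710 -0.641 -0.292
outer loop
vertex -4.15 -3.583 -0.599
vertex -4.908 -2.253 -1.673
vertex -3.257 -4.031 -1.785
endloop
endfacet
facet normal 0.405 -0.712 0.574
outer loop
vertex -2.632 -3.467 -1.527
vertex -4.15 -3.583 -0.599
vertex -3.257 -4.031 -1.785
endloop
endfacet
facet normal -0.710 -0.641 -0.293
outer loop
vertex -3.257 -4.031 -1.785
vertex -4.908 -2.253 -1.673
vertex -4.015 -2.701 -2.858
endloop
endfacet
facet normal 0.576 -0.289 -0.765
outer loop
vertex -4.015 -2.701 -2.858
vertex -2.632 -3.467 -1.527
vertex -3.257 -4.031 -1.785
endloop
endfacet
facet normal -0.576 0.289 0.764
outer loop
vertex -4.15 -3.583 -0.599
vertex -4.283 -1.689 -1.415
vertex -4.908 -2.253 -1.673
endloop
endfacet
facet normal 0.405 -0.711 0.574
outer loop
vertex -3.525 -3.019 -0.342
vertex -4.15 -3.583 -0.599
vertex -2.632 -3.467 -1.527
endloop
endfacet
facet normal -0.575 0.289 0.765
outer loop
vertex -3.525 -3.019 -0.342
vertex -4.283 -1.689 -1.415
vertex -4.15 -3.583 -0.599
endloop
endfacet
facet normal -0.405 0.712 -0.574
outer loop
vertex -4.908 -2.253 -1.673
vertex -4.283 -1.689 -1.415
vertex -4.015 -2.701 -2.858
endloop
endfacet
facet normal 0.576 -0.289 -0.765
outer loop
vertex -3.39 -2.137 -2.601
vertex -2.632 -3.467 -1.527
vertex -4.015 -2.701 -2.858
endloop
endfacet
facet normal -0.406 0.711 -0.574
outer loop
vertex -4.015 -2.701 -2.858
vertex -4.283 -1.689 -1.415
vertex -3.39 -2.137 -2.601
endloop
endfacet
facet normal 0.710 0.641 0.293
outer loop
vertex -3.39 -2.137 -2.601
vertex -3.525 -3.019 -0.342
vertex -2.632 -3.467 -1.527
endloop
endfacet
facet normal 0.710 0.641 0.293
outer loop
vertex -4.283 -1.689 -1.415
vertex -3.525 -3.019 -0.342
vertex -3.39 -2.137 -2.601
endloop
endfacet

endsolid


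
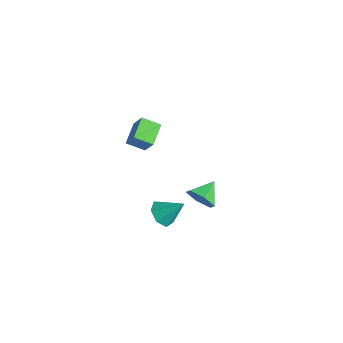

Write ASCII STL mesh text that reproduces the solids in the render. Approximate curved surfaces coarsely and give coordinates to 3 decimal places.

solid 
facet normal -0.442 -0.568 -0.694
outer loop
vertex 2.798 0.66 -3.448
vertex 2.341 0.2 -2.781
vertex 2.08 0.965 -3.241
endloop
endfacet
facet normal 0.295 0.904 -0.309
outer loop
vertex 2.798 0.66 -3.448
vertex 2.08 0.965 -3.241
vertex 3.119 1.2 -1.559
endloop
endfacet
facet normal -0.443 -0.568 -0.694
outer loop
vertex 2.08 0.965 -3.241
vertex 2.341 0.2 -2.781
vertex 1.559 0.695 -2.687
endloop
endfacet
facet normal -0.371 0.923 0.101
outer loop
vertex 2.08 0.965 -3.241
vertex 1.559 0.695 -2.687
vertex 3.119 1.2 -1.559
endloop
endfacet
facet normal -0.443 -0.568 -0.694
outer loop
vertex 1.559 0.695 -2.687
vertex 2.341 0.2 -2.781
vertex 1.626 0.052 -2.204
endloop
endfacet
facet normal -0.616 0.431 0.659
outer loop
vertex 1.559 0.695 -2.687
vertex 1.626 0.052 -2.204
vertex 3.119 1.2 -1.559
endloop
endfacet
facet normal -0.442 -0.569 -0.694
outer loop
vertex 1.626 0.052 -2.204
vertex 2.341 0.2 -2.781
vertex 2.232 -0.479 -2.155
endloop
endfacet
facet normal -0.253 -0.202 0.946
outer loop
vertex 1.626 0.052 -2.204
vertex 2.232 -0.479 -2.155
vertex 3.119 1.2 -1.559
endloop
endfacet
facet normal -0.443 -0.568 -0.694
outer loop
vertex 2.232 -0.479 -2.155
vertex 2.341 0.2 -2.781
vertex 2.919 -0.499 -2.577
endloop
endfacet
facet normal 0.443 -0.499 0.745
outer loop
vertex 2.232 -0.479 -2.155
vertex 2.919 -0.499 -2.577
vertex 3.119 1.2 -1.559
endloop
endfacet
facet normal -0.442 -0.568 -0.694
outer loop
vertex 2.919 -0.499 -2.577
vertex 2.341 0.2 -2.781
vertex 3.171 0.008 -3.153
endloop
endfacet
facet normal 0.949 -0.236 0.208
outer loop
vertex 2.919 -0.499 -2.577
vertex 3.171 0.008 -3.153
vertex 3.119 1.2 -1.559
endloop
endfacet
facet normal -0.443 -0.567 -0.694
outer loop
vertex 3.171 0.008 -3.153
vertex 2.341 0.2 -2.781
vertex 2.798 0.66 -3.448
endloop
endfacet
facet normal 0.884 0.388 -0.261
outer loop
vertex 3.171 0.008 -3.153
vertex 2.798 0.66 -3.448
vertex 3.119 1.2 -1.559
endloop
endfacet
facet normal 0.382 -0.848 -0.368
outer loop
vertex 2.265 3.013 -2.826
vertex 1.644 3.088 -3.644
vertex 2.58 3.519 -3.666
endloop
endfacet
facet normal 0.553 0.606 0.572
outer loop
vertex 2.265 3.013 -2.826
vertex 2.58 3.519 -3.666
vertex 1.076 4.352 -3.096
endloop
endfacet
facet normal 0.382 -0.848 -0.368
outer loop
vertex 2.58 3.519 -3.666
vertex 1.644 3.088 -3.644
vertex 1.959 3.594 -4.484
endloop
endfacet
facet normal 0.405 0.886 -0.226
outer loop
vertex 2.58 3.519 -3.666
vertex 1.959 3.594 -4.484
vertex 1.076 4.352 -3.096
endloop
endfacet
facet normal 0.381 -0.848 -0.368
outer loop
vertex 1.959 3.594 -4.484
vertex 1.644 3.088 -3.644
vertex 1.023 3.164 -4.462
endloop
endfacet
facet normal -0.343 0.715 -0.609
outer loop
vertex 1.959 3.594 -4.484
vertex 1.023 3.164 -4.462
vertex 1.076 4.352 -3.096
endloop
endfacet
facet normal 0.381 -0.848 -0.368
outer loop
vertex 1.023 3.164 -4.462
vertex 1.644 3.088 -3.644
vertex 0.709 2.658 -3.622
endloop
endfacet
facet normal -0.945 0.265 -0.194
outer loop
vertex 1.023 3.164 -4.462
vertex 0.709 2.658 -3.622
vertex 1.076 4.352 -3.096
endloop
endfacet
facet normal 0.381 -0.848 -0.368
outer loop
vertex 0.709 2.658 -3.622
vertex 1.644 3.088 -3.644
vertex 1.33 2.582 -2.804
endloop
endfacet
facet normal -0.797 -0.015 0.604
outer loop
vertex 0.709 2.658 -3.622
vertex 1.33 2.582 -2.804
vertex 1.076 4.352 -3.096
endloop
endfacet
facet normal 0.382 -0.848 -0.368
outer loop
vertex 1.33 2.582 -2.804
vertex 1.644 3.088 -3.644
vertex 2.265 3.013 -2.826
endloop
endfacet
facet normal -0.049 0.156 0.987
outer loop
vertex 1.33 2.582 -2.804
vertex 2.265 3.013 -2.826
vertex 1.076 4.352 -3.096
endloop
endfacet
facet normal -0.554 -0.720 0.419
outer loop
vertex 1.497 -1.085 4.568
vertex 0.574 -0.092 5.053
vertex 0.727 -1.204 3.345
endloop
endfacet
facet normal 0.641 -0.690 -0.337
outer loop
vertex 1.386 -0.348 2.847
vertex 1.497 -1.085 4.568
vertex 0.727 -1.204 3.345
endloop
endfacet
facet normal -0.554 -0.720 0.419
outer loop
vertex 0.727 -1.204 3.345
vertex 0.574 -0.092 5.053
vertex -0.196 -0.211 3.83
endloop
endfacet
facet normal -0.531 -0.082 -0.843
outer loop
vertex -0.196 -0.211 3.83
vertex 1.386 -0.348 2.847
vertex 0.727 -1.204 3.345
endloop
endfacet
facet normal 0.531 0.082 0.843
outer loop
vertex 1.497 -1.085 4.568
vertex 1.233 0.764 4.555
vertex 0.574 -0.092 5.053
endloop
endfacet
facet normal 0.641 -0.690 -0.337
outer loop
vertex 2.156 -0.229 4.07
vertex 1.497 -1.085 4.568
vertex 1.386 -0.348 2.847
endloop
endfacet
facet normal 0.531 0.082 0.843
outer loop
vertex 2.156 -0.229 4.07
vertex 1.233 0.764 4.555
vertex 1.497 -1.085 4.568
endloop
endfacet
facet normal -0.641 0.690 0.337
outer loop
vertex 0.574 -0.092 5.053
vertex 1.233 0.764 4.555
vertex -0.196 -0.211 3.83
endloop
endfacet
facet normal -0.531 -0.082 -0.843
outer loop
vertex 0.463 0.645 3.332
vertex 1.386 -0.348 2.847
vertex -0.196 -0.211 3.83
endloop
endfacet
facet normal -0.641 0.690 0.337
outer loop
vertex -0.196 -0.211 3.83
vertex 1.233 0.764 4.555
vertex 0.463 0.645 3.332
endloop
endfacet
facet normal 0.554 0.720 -0.419
outer loop
vertex 0.463 0.645 3.332
vertex 2.156 -0.229 4.07
vertex 1.386 -0.348 2.847
endloop
endfacet
facet normal 0.554 0.720 -0.419
outer loop
vertex 1.233 0.764 4.555
vertex 2.156 -0.229 4.07
vertex 0.463 0.645 3.332
endloop
endfacet

endsolid


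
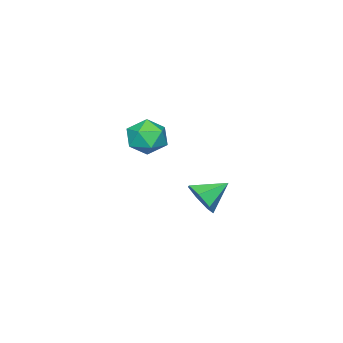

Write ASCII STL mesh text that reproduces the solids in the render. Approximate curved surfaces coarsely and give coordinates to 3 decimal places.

solid 
facet normal 0.756 -0.451 -0.474
outer loop
vertex 0.752 -4.333 -3.445
vertex 0.514 -3.999 -4.143
vertex 1.033 -3.706 -3.594
endloop
endfacet
facet normal 0.075 0.198 0.977
outer loop
vertex 0.752 -4.333 -3.445
vertex 1.033 -3.706 -3.594
vertex -0.454 -3.421 -3.537
endloop
endfacet
facet normal 0.756 -0.452 -0.474
outer loop
vertex 1.033 -3.706 -3.594
vertex 0.514 -3.999 -4.143
vertex 0.923 -3.3 -4.157
endloop
endfacet
facet normal 0.177 0.814 0.553
outer loop
vertex 1.033 -3.706 -3.594
vertex 0.923 -3.3 -4.157
vertex -0.454 -3.421 -3.537
endloop
endfacet
facet normal 0.756 -0.452 -0.473
outer loop
vertex 0.923 -3.3 -4.157
vertex 0.514 -3.999 -4.143
vertex 0.505 -3.42 -4.71
endloop
endfacet
facet normal -0.136 0.984 -0.111
outer loop
vertex 0.923 -3.3 -4.157
vertex 0.505 -3.42 -4.71
vertex -0.454 -3.421 -3.537
endloop
endfacet
facet normal 0.756 -0.452 -0.474
outer loop
vertex 0.505 -3.42 -4.71
vertex 0.514 -3.999 -4.143
vertex 0.094 -3.976 -4.835
endloop
endfacet
facet normal -0.630 0.581 -0.515
outer loop
vertex 0.505 -3.42 -4.71
vertex 0.094 -3.976 -4.835
vertex -0.454 -3.421 -3.537
endloop
endfacet
facet normal 0.756 -0.451 -0.474
outer loop
vertex 0.094 -3.976 -4.835
vertex 0.514 -3.999 -4.143
vertex -0.001 -4.55 -4.44
endloop
endfacet
facet normal -0.931 -0.090 -0.354
outer loop
vertex 0.094 -3.976 -4.835
vertex -0.001 -4.55 -4.44
vertex -0.454 -3.421 -3.537
endloop
endfacet
facet normal 0.756 -0.452 -0.473
outer loop
vertex -0.001 -4.55 -4.44
vertex 0.514 -3.999 -4.143
vertex 0.292 -4.708 -3.821
endloop
endfacet
facet normal -0.813 -0.526 0.250
outer loop
vertex -0.001 -4.55 -4.44
vertex 0.292 -4.708 -3.821
vertex -0.454 -3.421 -3.537
endloop
endfacet
facet normal 0.756 -0.452 -0.474
outer loop
vertex 0.292 -4.708 -3.821
vertex 0.514 -3.999 -4.143
vertex 0.752 -4.333 -3.445
endloop
endfacet
facet normal -0.365 -0.397 0.842
outer loop
vertex 0.292 -4.708 -3.821
vertex 0.752 -4.333 -3.445
vertex -0.454 -3.421 -3.537
endloop
endfacet
facet normal -0.738 -0.241 0.631
outer loop
vertex 3.062 -3.723 0.627
vertex 3.247 -4.528 0.536
vertex 3.613 -4.083 1.134
endloop
endfacet
facet normal -0.466 0.399 0.790
outer loop
vertex 3.062 -3.723 0.627
vertex 3.613 -4.083 1.134
vertex 3.758 -3.322 0.835
endloop
endfacet
facet normal -0.535 0.817 0.216
outer loop
vertex 3.062 -3.723 0.627
vertex 3.758 -3.322 0.835
vertex 3.482 -3.296 0.052
endloop
endfacet
facet normal -0.850 0.434 -0.299
outer loop
vertex 3.062 -3.723 0.627
vertex 3.482 -3.296 0.052
vertex 3.166 -4.042 -0.133
endloop
endfacet
facet normal -0.975 -0.219 -0.041
outer loop
vertex 3.062 -3.723 0.627
vertex 3.166 -4.042 -0.133
vertex 3.247 -4.528 0.536
endloop
endfacet
facet normal 0.230 0.318 0.920
outer loop
vertex 3.758 -3.322 0.835
vertex 3.613 -4.083 1.134
vertex 4.374 -3.878 0.873
endloop
endfacet
facet normal -0.209 -0.719 0.663
outer loop
vertex 3.613 -4.083 1.134
vertex 3.247 -4.528 0.536
vertex 4.058 -4.624 0.688
endloop
endfacet
facet normal -0.592 -0.685 -0.426
outer loop
vertex 3.247 -4.528 0.536
vertex 3.166 -4.042 -0.133
vertex 3.782 -4.598 -0.095
endloop
endfacet
facet normal -0.389 0.374 -0.842
outer loop
vertex 3.166 -4.042 -0.133
vertex 3.482 -3.296 0.052
vertex 3.927 -3.837 -0.394
endloop
endfacet
facet normal 0.119 0.993 -0.009
outer loop
vertex 3.482 -3.296 0.052
vertex 3.758 -3.322 0.835
vertex 4.293 -3.392 0.204
endloop
endfacet
facet normal 0.850 -0.434 0.299
outer loop
vertex 4.478 -4.197 0.113
vertex 4.374 -3.878 0.873
vertex 4.058 -4.624 0.688
endloop
endfacet
facet normal 0.535 -0.817 -0.216
outer loop
vertex 4.478 -4.197 0.113
vertex 4.058 -4.624 0.688
vertex 3.782 -4.598 -0.095
endloop
endfacet
facet normal 0.466 -0.399 -0.790
outer loop
vertex 4.478 -4.197 0.113
vertex 3.782 -4.598 -0.095
vertex 3.927 -3.837 -0.394
endloop
endfacet
facet normal 0.738 0.241 -0.631
outer loop
vertex 4.478 -4.197 0.113
vertex 3.927 -3.837 -0.394
vertex 4.293 -3.392 0.204
endloop
endfacet
facet normal 0.975 0.219 0.041
outer loop
vertex 4.478 -4.197 0.113
vertex 4.293 -3.392 0.204
vertex 4.374 -3.878 0.873
endloop
endfacet
facet normal 0.389 -0.374 0.842
outer loop
vertex 4.058 -4.624 0.688
vertex 4.374 -3.878 0.873
vertex 3.613 -4.083 1.134
endloop
endfacet
facet normal -0.119 -0.993 0.009
outer loop
vertex 3.782 -4.598 -0.095
vertex 4.058 -4.624 0.688
vertex 3.247 -4.528 0.536
endloop
endfacet
facet normal -0.230 -0.318 -0.920
outer loop
vertex 3.927 -3.837 -0.394
vertex 3.782 -4.598 -0.095
vertex 3.166 -4.042 -0.133
endloop
endfacet
facet normal 0.209 0.719 -0.663
outer loop
vertex 4.293 -3.392 0.204
vertex 3.927 -3.837 -0.394
vertex 3.482 -3.296 0.052
endloop
endfacet
facet normal 0.592 0.685 0.426
outer loop
vertex 4.374 -3.878 0.873
vertex 4.293 -3.392 0.204
vertex 3.758 -3.322 0.835
endloop
endfacet

endsolid


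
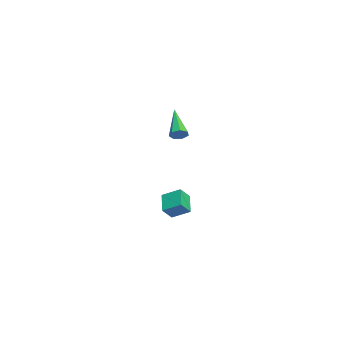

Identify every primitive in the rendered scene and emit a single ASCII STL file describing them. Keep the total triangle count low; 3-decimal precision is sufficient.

solid 
facet normal 0.816 0.118 -0.566
outer loop
vertex 0.196 1.585 3.571
vertex -0.087 1.527 3.151
vertex 0.025 1.957 3.402
endloop
endfacet
facet normal 0.235 0.489 0.840
outer loop
vertex 0.196 1.585 3.571
vertex 0.025 1.957 3.402
vertex -1.693 1.293 4.269
endloop
endfacet
facet normal 0.814 0.119 -0.568
outer loop
vertex 0.025 1.957 3.402
vertex -0.087 1.527 3.151
vertex -0.231 2.005 3.045
endloop
endfacet
facet normal -0.219 0.934 0.282
outer loop
vertex 0.025 1.957 3.402
vertex -0.231 2.005 3.045
vertex -1.693 1.293 4.269
endloop
endfacet
facet normal 0.815 0.119 -0.568
outer loop
vertex -0.231 2.005 3.045
vertex -0.087 1.527 3.151
vertex -0.379 1.693 2.767
endloop
endfacet
facet normal -0.646 0.655 -0.391
outer loop
vertex -0.231 2.005 3.045
vertex -0.379 1.693 2.767
vertex -1.693 1.293 4.269
endloop
endfacet
facet normal 0.814 0.119 -0.568
outer loop
vertex -0.379 1.693 2.767
vertex -0.087 1.527 3.151
vertex -0.307 1.257 2.779
endloop
endfacet
facet normal -0.727 -0.139 -0.673
outer loop
vertex -0.379 1.693 2.767
vertex -0.307 1.257 2.779
vertex -1.693 1.293 4.269
endloop
endfacet
facet normal 0.815 0.118 -0.567
outer loop
vertex -0.307 1.257 2.779
vertex -0.087 1.527 3.151
vertex -0.07 1.024 3.071
endloop
endfacet
facet normal -0.400 -0.847 -0.351
outer loop
vertex -0.307 1.257 2.779
vertex -0.07 1.024 3.071
vertex -1.693 1.293 4.269
endloop
endfacet
facet normal 0.816 0.118 -0.566
outer loop
vertex -0.07 1.024 3.071
vertex -0.087 1.527 3.151
vertex 0.154 1.17 3.424
endloop
endfacet
facet normal 0.089 -0.939 0.332
outer loop
vertex -0.07 1.024 3.071
vertex 0.154 1.17 3.424
vertex -1.693 1.293 4.269
endloop
endfacet
facet normal 0.816 0.118 -0.566
outer loop
vertex 0.154 1.17 3.424
vertex -0.087 1.527 3.151
vertex 0.196 1.585 3.571
endloop
endfacet
facet normal 0.372 -0.343 0.863
outer loop
vertex 0.154 1.17 3.424
vertex 0.196 1.585 3.571
vertex -1.693 1.293 4.269
endloop
endfacet
facet normal -0.427 0.527 -0.735
outer loop
vertex -4.76 1.116 -3.716
vertex -4.487 2.102 -3.167
vertex -3.634 1.154 -4.343
endloop
endfacet
facet normal -0.235 -0.849 -0.474
outer loop
vertex -3.233 0.658 -3.653
vertex -4.76 1.116 -3.716
vertex -3.634 1.154 -4.343
endloop
endfacet
facet normal -0.427 0.527 -0.735
outer loop
vertex -3.634 1.154 -4.343
vertex -4.487 2.102 -3.167
vertex -3.361 2.139 -3.795
endloop
endfacet
facet normal 0.873 0.029 -0.487
outer loop
vertex -3.361 2.139 -3.795
vertex -3.233 0.658 -3.653
vertex -3.634 1.154 -4.343
endloop
endfacet
facet normal -0.873 -0.029 0.487
outer loop
vertex -4.76 1.116 -3.716
vertex -4.086 1.606 -2.477
vertex -4.487 2.102 -3.167
endloop
endfacet
facet normal -0.235 -0.850 -0.472
outer loop
vertex -4.359 0.621 -3.025
vertex -4.76 1.116 -3.716
vertex -3.233 0.658 -3.653
endloop
endfacet
facet normal -0.873 -0.029 0.486
outer loop
vertex -4.359 0.621 -3.025
vertex -4.086 1.606 -2.477
vertex -4.76 1.116 -3.716
endloop
endfacet
facet normal 0.236 0.849 0.473
outer loop
vertex -4.487 2.102 -3.167
vertex -4.086 1.606 -2.477
vertex -3.361 2.139 -3.795
endloop
endfacet
facet normal 0.873 0.029 -0.486
outer loop
vertex -2.96 1.644 -3.104
vertex -3.233 0.658 -3.653
vertex -3.361 2.139 -3.795
endloop
endfacet
facet normal 0.234 0.850 0.473
outer loop
vertex -3.361 2.139 -3.795
vertex -4.086 1.606 -2.477
vertex -2.96 1.644 -3.104
endloop
endfacet
facet normal 0.427 -0.527 0.735
outer loop
vertex -2.96 1.644 -3.104
vertex -4.359 0.621 -3.025
vertex -3.233 0.658 -3.653
endloop
endfacet
facet normal 0.427 -0.527 0.735
outer loop
vertex -4.086 1.606 -2.477
vertex -4.359 0.621 -3.025
vertex -2.96 1.644 -3.104
endloop
endfacet

endsolid


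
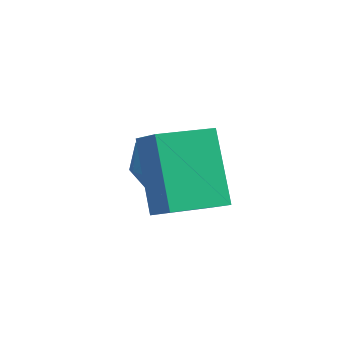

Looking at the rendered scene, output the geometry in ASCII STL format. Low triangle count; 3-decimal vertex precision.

solid 
facet normal -0.748 0.288 -0.599
outer loop
vertex 1.614 0.853 0.602
vertex 2.297 2.146 0.371
vertex 2.603 0.04 -1.024
endloop
endfacet
facet normal -0.462 -0.873 0.156
outer loop
vertex 3.343 -0.246 -0.431
vertex 1.614 0.853 0.602
vertex 2.603 0.04 -1.024
endloop
endfacet
facet normal -0.747 0.288 -0.599
outer loop
vertex 2.603 0.04 -1.024
vertex 2.297 2.146 0.371
vertex 3.286 1.332 -1.255
endloop
endfacet
facet normal 0.478 -0.393 -0.786
outer loop
vertex 3.286 1.332 -1.255
vertex 3.343 -0.246 -0.431
vertex 2.603 0.04 -1.024
endloop
endfacet
facet normal -0.478 0.393 0.786
outer loop
vertex 1.614 0.853 0.602
vertex 3.037 1.86 0.964
vertex 2.297 2.146 0.371
endloop
endfacet
facet normal -0.462 -0.873 0.156
outer loop
vertex 2.354 0.568 1.195
vertex 1.614 0.853 0.602
vertex 3.343 -0.246 -0.431
endloop
endfacet
facet normal -0.478 0.393 0.785
outer loop
vertex 2.354 0.568 1.195
vertex 3.037 1.86 0.964
vertex 1.614 0.853 0.602
endloop
endfacet
facet normal 0.462 0.873 -0.156
outer loop
vertex 2.297 2.146 0.371
vertex 3.037 1.86 0.964
vertex 3.286 1.332 -1.255
endloop
endfacet
facet normal 0.478 -0.393 -0.785
outer loop
vertex 4.026 1.047 -0.662
vertex 3.343 -0.246 -0.431
vertex 3.286 1.332 -1.255
endloop
endfacet
facet normal 0.461 0.873 -0.156
outer loop
vertex 3.286 1.332 -1.255
vertex 3.037 1.86 0.964
vertex 4.026 1.047 -0.662
endloop
endfacet
facet normal 0.747 -0.288 0.599
outer loop
vertex 4.026 1.047 -0.662
vertex 2.354 0.568 1.195
vertex 3.343 -0.246 -0.431
endloop
endfacet
facet normal 0.747 -0.288 0.599
outer loop
vertex 3.037 1.86 0.964
vertex 2.354 0.568 1.195
vertex 4.026 1.047 -0.662
endloop
endfacet
facet normal -0.657 0.455 0.601
outer loop
vertex 0.399 3.164 -1.459
vertex 0.405 2.421 -0.89
vertex 1.013 3.119 -0.754
endloop
endfacet
facet normal -0.242 0.932 0.270
outer loop
vertex 0.399 3.164 -1.459
vertex 1.013 3.119 -0.754
vertex 1.285 3.433 -1.593
endloop
endfacet
facet normal -0.321 0.842 -0.433
outer loop
vertex 0.399 3.164 -1.459
vertex 1.285 3.433 -1.593
vertex 0.845 2.929 -2.247
endloop
endfacet
facet normal -0.785 0.310 -0.537
outer loop
vertex 0.399 3.164 -1.459
vertex 0.845 2.929 -2.247
vertex 0.301 2.303 -1.813
endloop
endfacet
facet normal -0.992 0.071 0.103
outer loop
vertex 0.399 3.164 -1.459
vertex 0.301 2.303 -1.813
vertex 0.405 2.421 -0.89
endloop
endfacet
facet normal 0.436 0.787 0.436
outer loop
vertex 1.285 3.433 -1.593
vertex 1.013 3.119 -0.754
vertex 1.839 2.857 -1.107
endloop
endfacet
facet normal -0.234 0.014 0.972
outer loop
vertex 1.013 3.119 -0.754
vertex 0.405 2.421 -0.89
vertex 1.295 2.231 -0.673
endloop
endfacet
facet normal -0.777 -0.608 0.165
outer loop
vertex 0.405 2.421 -0.89
vertex 0.301 2.303 -1.813
vertex 0.855 1.727 -1.327
endloop
endfacet
facet normal -0.441 -0.220 -0.870
outer loop
vertex 0.301 2.303 -1.813
vertex 0.845 2.929 -2.247
vertex 1.127 2.041 -2.166
endloop
endfacet
facet normal 0.308 0.642 -0.702
outer loop
vertex 0.845 2.929 -2.247
vertex 1.285 3.433 -1.593
vertex 1.735 2.739 -2.03
endloop
endfacet
facet normal 0.785 -0.310 0.537
outer loop
vertex 1.741 1.996 -1.461
vertex 1.839 2.857 -1.107
vertex 1.295 2.231 -0.673
endloop
endfacet
facet normal 0.321 -0.842 0.433
outer loop
vertex 1.741 1.996 -1.461
vertex 1.295 2.231 -0.673
vertex 0.855 1.727 -1.327
endloop
endfacet
facet normal 0.242 -0.932 -0.270
outer loop
vertex 1.741 1.996 -1.461
vertex 0.855 1.727 -1.327
vertex 1.127 2.041 -2.166
endloop
endfacet
facet normal 0.657 -0.455 -0.601
outer loop
vertex 1.741 1.996 -1.461
vertex 1.127 2.041 -2.166
vertex 1.735 2.739 -2.03
endloop
endfacet
facet normal 0.992 -0.071 -0.103
outer loop
vertex 1.741 1.996 -1.461
vertex 1.735 2.739 -2.03
vertex 1.839 2.857 -1.107
endloop
endfacet
facet normal 0.441 0.220 0.870
outer loop
vertex 1.295 2.231 -0.673
vertex 1.839 2.857 -1.107
vertex 1.013 3.119 -0.754
endloop
endfacet
facet normal -0.308 -0.642 0.702
outer loop
vertex 0.855 1.727 -1.327
vertex 1.295 2.231 -0.673
vertex 0.405 2.421 -0.89
endloop
endfacet
facet normal -0.436 -0.787 -0.436
outer loop
vertex 1.127 2.041 -2.166
vertex 0.855 1.727 -1.327
vertex 0.301 2.303 -1.813
endloop
endfacet
facet normal 0.234 -0.014 -0.972
outer loop
vertex 1.735 2.739 -2.03
vertex 1.127 2.041 -2.166
vertex 0.845 2.929 -2.247
endloop
endfacet
facet normal 0.777 0.608 -0.165
outer loop
vertex 1.839 2.857 -1.107
vertex 1.735 2.739 -2.03
vertex 1.285 3.433 -1.593
endloop
endfacet

endsolid


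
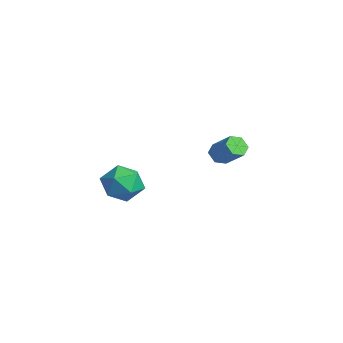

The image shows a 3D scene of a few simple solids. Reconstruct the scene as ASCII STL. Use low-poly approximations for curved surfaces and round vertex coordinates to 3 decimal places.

solid 
facet normal 0.221 0.914 0.340
outer loop
vertex 3.557 -3.049 -1.063
vertex 2.642 -3.077 -0.392
vertex 3.64 -3.461 -0.009
endloop
endfacet
facet normal 0.813 0.561 0.155
outer loop
vertex 3.557 -3.049 -1.063
vertex 3.64 -3.461 -0.009
vertex 4.166 -3.987 -0.867
endloop
endfacet
facet normal 0.757 0.380 -0.532
outer loop
vertex 3.557 -3.049 -1.063
vertex 4.166 -3.987 -0.867
vertex 3.494 -3.927 -1.78
endloop
endfacet
facet normal 0.130 0.622 -0.773
outer loop
vertex 3.557 -3.049 -1.063
vertex 3.494 -3.927 -1.78
vertex 2.552 -3.365 -1.486
endloop
endfacet
facet normal -0.201 0.951 -0.234
outer loop
vertex 3.557 -3.049 -1.063
vertex 2.552 -3.365 -1.486
vertex 2.642 -3.077 -0.392
endloop
endfacet
facet normal 0.841 -0.040 0.540
outer loop
vertex 4.166 -3.987 -0.867
vertex 3.64 -3.461 -0.009
vertex 3.628 -4.595 -0.074
endloop
endfacet
facet normal -0.117 0.532 0.839
outer loop
vertex 3.64 -3.461 -0.009
vertex 2.642 -3.077 -0.392
vertex 2.686 -4.033 0.22
endloop
endfacet
facet normal -0.801 0.592 -0.090
outer loop
vertex 2.642 -3.077 -0.392
vertex 2.552 -3.365 -1.486
vertex 2.014 -3.973 -0.693
endloop
endfacet
facet normal -0.266 0.058 -0.962
outer loop
vertex 2.552 -3.365 -1.486
vertex 3.494 -3.927 -1.78
vertex 2.54 -4.499 -1.551
endloop
endfacet
facet normal 0.749 -0.332 -0.573
outer loop
vertex 3.494 -3.927 -1.78
vertex 4.166 -3.987 -0.867
vertex 3.538 -4.883 -1.168
endloop
endfacet
facet normal -0.130 -0.622 0.773
outer loop
vertex 2.623 -4.911 -0.497
vertex 3.628 -4.595 -0.074
vertex 2.686 -4.033 0.22
endloop
endfacet
facet normal -0.757 -0.380 0.532
outer loop
vertex 2.623 -4.911 -0.497
vertex 2.686 -4.033 0.22
vertex 2.014 -3.973 -0.693
endloop
endfacet
facet normal -0.813 -0.561 -0.155
outer loop
vertex 2.623 -4.911 -0.497
vertex 2.014 -3.973 -0.693
vertex 2.54 -4.499 -1.551
endloop
endfacet
facet normal -0.221 -0.914 -0.340
outer loop
vertex 2.623 -4.911 -0.497
vertex 2.54 -4.499 -1.551
vertex 3.538 -4.883 -1.168
endloop
endfacet
facet normal 0.201 -0.951 0.234
outer loop
vertex 2.623 -4.911 -0.497
vertex 3.538 -4.883 -1.168
vertex 3.628 -4.595 -0.074
endloop
endfacet
facet normal 0.266 -0.058 0.962
outer loop
vertex 2.686 -4.033 0.22
vertex 3.628 -4.595 -0.074
vertex 3.64 -3.461 -0.009
endloop
endfacet
facet normal -0.749 0.332 0.573
outer loop
vertex 2.014 -3.973 -0.693
vertex 2.686 -4.033 0.22
vertex 2.642 -3.077 -0.392
endloop
endfacet
facet normal -0.841 0.040 -0.540
outer loop
vertex 2.54 -4.499 -1.551
vertex 2.014 -3.973 -0.693
vertex 2.552 -3.365 -1.486
endloop
endfacet
facet normal 0.117 -0.532 -0.839
outer loop
vertex 3.538 -4.883 -1.168
vertex 2.54 -4.499 -1.551
vertex 3.494 -3.927 -1.78
endloop
endfacet
facet normal 0.801 -0.592 0.090
outer loop
vertex 3.628 -4.595 -0.074
vertex 3.538 -4.883 -1.168
vertex 4.166 -3.987 -0.867
endloop
endfacet
facet normal -0.706 -0.295 -0.644
outer loop
vertex 1.294 2.044 -1.528
vertex 0.911 1.859 -1.023
vertex 0.87 2.474 -1.26
endloop
endfacet
facet normal 0.300 0.700 -0.648
outer loop
vertex 1.294 2.044 -1.528
vertex 0.87 2.474 -1.26
vertex 2.353 2.486 -0.561
endloop
endfacet
facet normal 0.300 0.699 -0.649
outer loop
vertex 2.353 2.486 -0.561
vertex 0.87 2.474 -1.26
vertex 1.929 2.916 -0.294
endloop
endfacet
facet normal 0.705 0.294 0.645
outer loop
vertex 2.353 2.486 -0.561
vertex 1.929 2.916 -0.294
vertex 1.969 2.301 -0.057
endloop
endfacet
facet normal -0.706 -0.295 -0.644
outer loop
vertex 0.87 2.474 -1.26
vertex 0.911 1.859 -1.023
vertex 0.487 2.289 -0.755
endloop
endfacet
facet normal -0.406 0.914 0.027
outer loop
vertex 0.87 2.474 -1.26
vertex 0.487 2.289 -0.755
vertex 1.929 2.916 -0.294
endloop
endfacet
facet normal -0.406 0.913 0.028
outer loop
vertex 1.929 2.916 -0.294
vertex 0.487 2.289 -0.755
vertex 1.546 2.73 0.211
endloop
endfacet
facet normal 0.706 0.294 0.644
outer loop
vertex 1.929 2.916 -0.294
vertex 1.546 2.73 0.211
vertex 1.969 2.301 -0.057
endloop
endfacet
facet normal -0.705 -0.293 -0.645
outer loop
vertex 0.487 2.289 -0.755
vertex 0.911 1.859 -1.023
vertex 0.527 1.674 -0.519
endloop
endfacet
facet normal -0.705 0.213 0.676
outer loop
vertex 0.487 2.289 -0.755
vertex 0.527 1.674 -0.519
vertex 1.546 2.73 0.211
endloop
endfacet
facet normal -0.706 0.215 0.675
outer loop
vertex 1.546 2.73 0.211
vertex 0.527 1.674 -0.519
vertex 1.586 2.116 0.448
endloop
endfacet
facet normal 0.706 0.294 0.644
outer loop
vertex 1.546 2.73 0.211
vertex 1.586 2.116 0.448
vertex 1.969 2.301 -0.057
endloop
endfacet
facet normal -0.705 -0.294 -0.645
outer loop
vertex 0.527 1.674 -0.519
vertex 0.911 1.859 -1.023
vertex 0.951 1.244 -0.786
endloop
endfacet
facet normal -0.301 -0.699 0.649
outer loop
vertex 0.527 1.674 -0.519
vertex 0.951 1.244 -0.786
vertex 1.586 2.116 0.448
endloop
endfacet
facet normal -0.300 -0.700 0.649
outer loop
vertex 1.586 2.116 0.448
vertex 0.951 1.244 -0.786
vertex 2.01 1.686 0.18
endloop
endfacet
facet normal 0.706 0.295 0.644
outer loop
vertex 1.586 2.116 0.448
vertex 2.01 1.686 0.18
vertex 1.969 2.301 -0.057
endloop
endfacet
facet normal -0.706 -0.294 -0.644
outer loop
vertex 0.951 1.244 -0.786
vertex 0.911 1.859 -1.023
vertex 1.334 1.43 -1.291
endloop
endfacet
facet normal 0.407 -0.913 -0.028
outer loop
vertex 0.951 1.244 -0.786
vertex 1.334 1.43 -1.291
vertex 2.01 1.686 0.18
endloop
endfacet
facet normal 0.405 -0.914 -0.027
outer loop
vertex 2.01 1.686 0.18
vertex 1.334 1.43 -1.291
vertex 2.393 1.871 -0.325
endloop
endfacet
facet normal 0.706 0.295 0.644
outer loop
vertex 2.01 1.686 0.18
vertex 2.393 1.871 -0.325
vertex 1.969 2.301 -0.057
endloop
endfacet
facet normal -0.706 -0.294 -0.644
outer loop
vertex 1.334 1.43 -1.291
vertex 0.911 1.859 -1.023
vertex 1.294 2.044 -1.528
endloop
endfacet
facet normal 0.706 -0.215 -0.675
outer loop
vertex 1.334 1.43 -1.291
vertex 1.294 2.044 -1.528
vertex 2.393 1.871 -0.325
endloop
endfacet
facet normal 0.706 -0.213 -0.675
outer loop
vertex 2.393 1.871 -0.325
vertex 1.294 2.044 -1.528
vertex 2.353 2.486 -0.561
endloop
endfacet
facet normal 0.705 0.293 0.645
outer loop
vertex 2.393 1.871 -0.325
vertex 2.353 2.486 -0.561
vertex 1.969 2.301 -0.057
endloop
endfacet

endsolid


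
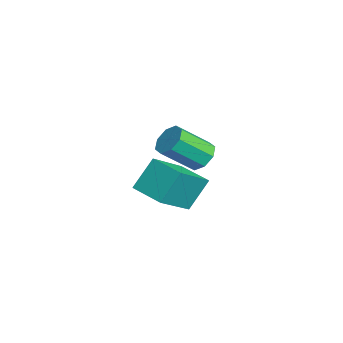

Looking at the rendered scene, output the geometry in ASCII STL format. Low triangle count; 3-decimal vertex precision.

solid 
facet normal -0.058 0.756 -0.652
outer loop
vertex -2.401 4.088 -2.215
vertex -2.854 4.498 -1.699
vertex -2.069 4.438 -1.838
endloop
endfacet
facet normal 0.838 -0.317 -0.443
outer loop
vertex -2.401 4.088 -2.215
vertex -2.069 4.438 -1.838
vertex -2.293 2.673 -0.998
endloop
endfacet
facet normal 0.837 -0.318 -0.445
outer loop
vertex -2.293 2.673 -0.998
vertex -2.069 4.438 -1.838
vertex -1.96 3.022 -0.621
endloop
endfacet
facet normal 0.058 -0.758 0.650
outer loop
vertex -2.293 2.673 -0.998
vertex -1.96 3.022 -0.621
vertex -2.746 3.082 -0.481
endloop
endfacet
facet normal -0.057 0.757 -0.651
outer loop
vertex -2.069 4.438 -1.838
vertex -2.854 4.498 -1.699
vertex -2.196 4.823 -1.379
endloop
endfacet
facet normal 0.977 0.179 0.120
outer loop
vertex -2.069 4.438 -1.838
vertex -2.196 4.823 -1.379
vertex -1.96 3.022 -0.621
endloop
endfacet
facet normal 0.976 0.179 0.122
outer loop
vertex -1.96 3.022 -0.621
vertex -2.196 4.823 -1.379
vertex -2.088 3.407 -0.162
endloop
endfacet
facet normal 0.058 -0.757 0.651
outer loop
vertex -1.96 3.022 -0.621
vertex -2.088 3.407 -0.162
vertex -2.746 3.082 -0.481
endloop
endfacet
facet normal -0.057 0.757 -0.651
outer loop
vertex -2.196 4.823 -1.379
vertex -2.854 4.498 -1.699
vertex -2.71 5.017 -1.108
endloop
endfacet
facet normal 0.541 0.572 0.617
outer loop
vertex -2.196 4.823 -1.379
vertex -2.71 5.017 -1.108
vertex -2.088 3.407 -0.162
endloop
endfacet
facet normal 0.543 0.571 0.615
outer loop
vertex -2.088 3.407 -0.162
vertex -2.71 5.017 -1.108
vertex -2.601 3.602 0.11
endloop
endfacet
facet normal 0.058 -0.757 0.651
outer loop
vertex -2.088 3.407 -0.162
vertex -2.601 3.602 0.11
vertex -2.746 3.082 -0.481
endloop
endfacet
facet normal -0.059 0.757 -0.651
outer loop
vertex -2.71 5.017 -1.108
vertex -2.854 4.498 -1.699
vertex -3.307 4.907 -1.182
endloop
endfacet
facet normal -0.209 0.629 0.749
outer loop
vertex -2.71 5.017 -1.108
vertex -3.307 4.907 -1.182
vertex -2.601 3.602 0.11
endloop
endfacet
facet normal -0.210 0.628 0.749
outer loop
vertex -2.601 3.602 0.11
vertex -3.307 4.907 -1.182
vertex -3.199 3.492 0.035
endloop
endfacet
facet normal 0.057 -0.756 0.651
outer loop
vertex -2.601 3.602 0.11
vertex -3.199 3.492 0.035
vertex -2.746 3.082 -0.481
endloop
endfacet
facet normal -0.058 0.758 -0.650
outer loop
vertex -3.307 4.907 -1.182
vertex -2.854 4.498 -1.699
vertex -3.64 4.558 -1.559
endloop
endfacet
facet normal -0.837 0.319 0.445
outer loop
vertex -3.307 4.907 -1.182
vertex -3.64 4.558 -1.559
vertex -3.199 3.492 0.035
endloop
endfacet
facet normal -0.838 0.317 0.444
outer loop
vertex -3.199 3.492 0.035
vertex -3.64 4.558 -1.559
vertex -3.531 3.142 -0.342
endloop
endfacet
facet normal 0.058 -0.756 0.652
outer loop
vertex -3.199 3.492 0.035
vertex -3.531 3.142 -0.342
vertex -2.746 3.082 -0.481
endloop
endfacet
facet normal -0.058 0.757 -0.651
outer loop
vertex -3.64 4.558 -1.559
vertex -2.854 4.498 -1.699
vertex -3.512 4.173 -2.018
endloop
endfacet
facet normal -0.976 -0.180 -0.122
outer loop
vertex -3.64 4.558 -1.559
vertex -3.512 4.173 -2.018
vertex -3.531 3.142 -0.342
endloop
endfacet
facet normal -0.977 -0.178 -0.121
outer loop
vertex -3.531 3.142 -0.342
vertex -3.512 4.173 -2.018
vertex -3.404 2.757 -0.801
endloop
endfacet
facet normal 0.057 -0.757 0.651
outer loop
vertex -3.531 3.142 -0.342
vertex -3.404 2.757 -0.801
vertex -2.746 3.082 -0.481
endloop
endfacet
facet normal -0.058 0.757 -0.651
outer loop
vertex -3.512 4.173 -2.018
vertex -2.854 4.498 -1.699
vertex -2.999 3.978 -2.29
endloop
endfacet
facet normal -0.543 -0.571 -0.616
outer loop
vertex -3.512 4.173 -2.018
vertex -2.999 3.978 -2.29
vertex -3.404 2.757 -0.801
endloop
endfacet
facet normal -0.541 -0.572 -0.616
outer loop
vertex -3.404 2.757 -0.801
vertex -2.999 3.978 -2.29
vertex -2.89 2.563 -1.072
endloop
endfacet
facet normal 0.057 -0.757 0.651
outer loop
vertex -3.404 2.757 -0.801
vertex -2.89 2.563 -1.072
vertex -2.746 3.082 -0.481
endloop
endfacet
facet normal -0.057 0.756 -0.651
outer loop
vertex -2.999 3.978 -2.29
vertex -2.854 4.498 -1.699
vertex -2.401 4.088 -2.215
endloop
endfacet
facet normal 0.210 -0.629 -0.749
outer loop
vertex -2.999 3.978 -2.29
vertex -2.401 4.088 -2.215
vertex -2.89 2.563 -1.072
endloop
endfacet
facet normal 0.209 -0.629 -0.749
outer loop
vertex -2.89 2.563 -1.072
vertex -2.401 4.088 -2.215
vertex -2.293 2.673 -0.998
endloop
endfacet
facet normal 0.059 -0.757 0.651
outer loop
vertex -2.89 2.563 -1.072
vertex -2.293 2.673 -0.998
vertex -2.746 3.082 -0.481
endloop
endfacet
facet normal -0.532 0.618 -0.579
outer loop
vertex 0.193 2.982 -0.337
vertex 1.387 3.813 -0.547
vertex 0.573 2.114 -1.614
endloop
endfacet
facet normal -0.812 -0.566 0.143
outer loop
vertex 1.733 0.767 -0.353
vertex 0.193 2.982 -0.337
vertex 0.573 2.114 -1.614
endloop
endfacet
facet normal -0.532 0.618 -0.579
outer loop
vertex 0.573 2.114 -1.614
vertex 1.387 3.813 -0.547
vertex 1.767 2.945 -1.824
endloop
endfacet
facet normal 0.239 -0.546 -0.803
outer loop
vertex 1.767 2.945 -1.824
vertex 1.733 0.767 -0.353
vertex 0.573 2.114 -1.614
endloop
endfacet
facet normal -0.239 0.546 0.803
outer loop
vertex 0.193 2.982 -0.337
vertex 2.547 2.466 0.714
vertex 1.387 3.813 -0.547
endloop
endfacet
facet normal -0.812 -0.566 0.143
outer loop
vertex 1.353 1.635 0.924
vertex 0.193 2.982 -0.337
vertex 1.733 0.767 -0.353
endloop
endfacet
facet normal -0.239 0.546 0.803
outer loop
vertex 1.353 1.635 0.924
vertex 2.547 2.466 0.714
vertex 0.193 2.982 -0.337
endloop
endfacet
facet normal 0.812 0.566 -0.143
outer loop
vertex 1.387 3.813 -0.547
vertex 2.547 2.466 0.714
vertex 1.767 2.945 -1.824
endloop
endfacet
facet normal 0.239 -0.546 -0.803
outer loop
vertex 2.927 1.598 -0.563
vertex 1.733 0.767 -0.353
vertex 1.767 2.945 -1.824
endloop
endfacet
facet normal 0.812 0.566 -0.143
outer loop
vertex 1.767 2.945 -1.824
vertex 2.547 2.466 0.714
vertex 2.927 1.598 -0.563
endloop
endfacet
facet normal 0.532 -0.618 0.579
outer loop
vertex 2.927 1.598 -0.563
vertex 1.353 1.635 0.924
vertex 1.733 0.767 -0.353
endloop
endfacet
facet normal 0.532 -0.618 0.579
outer loop
vertex 2.547 2.466 0.714
vertex 1.353 1.635 0.924
vertex 2.927 1.598 -0.563
endloop
endfacet

endsolid
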